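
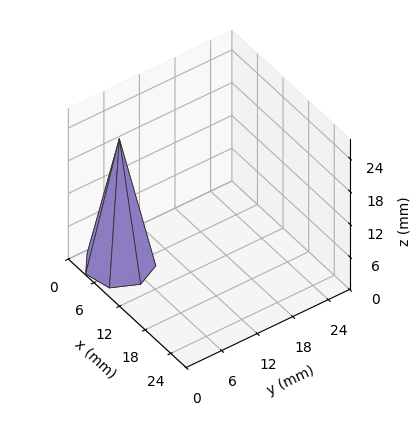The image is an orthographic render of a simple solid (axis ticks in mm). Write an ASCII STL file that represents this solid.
Reading the render: the shape is a regular 7-sided pyramid, base circumscribed radius ≈ 5 mm, apex at z ≈ 23 mm (dimensions read to the nearest mm from the axis ticks). For the STL, each face is triangulated and given an outward normal.

solid part
  facet normal 0.0000 0.0000 -1.0000
    outer loop
      vertex 3.887 9.875 0.000
      vertex 8.117 8.909 0.000
      vertex 10.000 5.000 0.000
    endloop
  endfacet
  facet normal 0.0000 0.0000 -1.0000
    outer loop
      vertex 0.495 7.169 0.000
      vertex 3.887 9.875 0.000
      vertex 10.000 5.000 0.000
    endloop
  endfacet
  facet normal 0.0000 0.0000 -1.0000
    outer loop
      vertex 0.495 2.831 0.000
      vertex 0.495 7.169 0.000
      vertex 10.000 5.000 0.000
    endloop
  endfacet
  facet normal 0.0000 0.0000 -1.0000
    outer loop
      vertex 3.887 0.125 0.000
      vertex 0.495 2.831 0.000
      vertex 10.000 5.000 0.000
    endloop
  endfacet
  facet normal 0.0000 0.0000 -1.0000
    outer loop
      vertex 8.117 1.091 0.000
      vertex 3.887 0.125 0.000
      vertex 10.000 5.000 0.000
    endloop
  endfacet
  facet normal 0.8841 0.4259 0.1922
    outer loop
      vertex 10.000 5.000 0.000
      vertex 8.117 8.909 0.000
      vertex 5.000 5.000 23.000
    endloop
  endfacet
  facet normal 0.2185 0.9567 0.1922
    outer loop
      vertex 8.117 8.909 0.000
      vertex 3.887 9.875 0.000
      vertex 5.000 5.000 23.000
    endloop
  endfacet
  facet normal -0.6120 0.7671 0.1922
    outer loop
      vertex 3.887 9.875 0.000
      vertex 0.495 7.169 0.000
      vertex 5.000 5.000 23.000
    endloop
  endfacet
  facet normal -0.9814 0.0000 0.1922
    outer loop
      vertex 0.495 7.169 0.000
      vertex 0.495 2.831 0.000
      vertex 5.000 5.000 23.000
    endloop
  endfacet
  facet normal -0.6120 -0.7671 0.1922
    outer loop
      vertex 0.495 2.831 0.000
      vertex 3.887 0.125 0.000
      vertex 5.000 5.000 23.000
    endloop
  endfacet
  facet normal 0.2185 -0.9567 0.1922
    outer loop
      vertex 3.887 0.125 0.000
      vertex 8.117 1.091 0.000
      vertex 5.000 5.000 23.000
    endloop
  endfacet
  facet normal 0.8841 -0.4259 0.1922
    outer loop
      vertex 8.117 1.091 0.000
      vertex 10.000 5.000 0.000
      vertex 5.000 5.000 23.000
    endloop
  endfacet
endsolid part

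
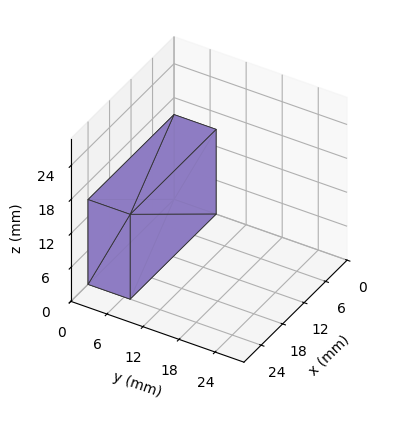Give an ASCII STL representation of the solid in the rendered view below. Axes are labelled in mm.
Reading the render: the shape is a rectangular box, roughly 24 × 7 mm footprint and 15 mm tall (dimensions read to the nearest mm from the axis ticks). For the STL, each face is triangulated and given an outward normal.

solid part
  facet normal 0.0000 0.0000 -1.0000
    outer loop
      vertex 24.000 7.000 0.000
      vertex 24.000 0.000 0.000
      vertex 0.000 0.000 0.000
    endloop
  endfacet
  facet normal 0.0000 0.0000 -1.0000
    outer loop
      vertex 0.000 7.000 0.000
      vertex 24.000 7.000 0.000
      vertex 0.000 0.000 0.000
    endloop
  endfacet
  facet normal 0.0000 0.0000 1.0000
    outer loop
      vertex 0.000 0.000 15.000
      vertex 24.000 0.000 15.000
      vertex 24.000 7.000 15.000
    endloop
  endfacet
  facet normal 0.0000 0.0000 1.0000
    outer loop
      vertex 0.000 0.000 15.000
      vertex 24.000 7.000 15.000
      vertex 0.000 7.000 15.000
    endloop
  endfacet
  facet normal 0.0000 -1.0000 0.0000
    outer loop
      vertex 0.000 0.000 0.000
      vertex 24.000 0.000 0.000
      vertex 24.000 0.000 15.000
    endloop
  endfacet
  facet normal 0.0000 -1.0000 0.0000
    outer loop
      vertex 0.000 0.000 0.000
      vertex 24.000 0.000 15.000
      vertex 0.000 0.000 15.000
    endloop
  endfacet
  facet normal 0.0000 1.0000 0.0000
    outer loop
      vertex 24.000 7.000 15.000
      vertex 24.000 7.000 0.000
      vertex 0.000 7.000 0.000
    endloop
  endfacet
  facet normal 0.0000 1.0000 0.0000
    outer loop
      vertex 0.000 7.000 15.000
      vertex 24.000 7.000 15.000
      vertex 0.000 7.000 0.000
    endloop
  endfacet
  facet normal -1.0000 0.0000 0.0000
    outer loop
      vertex 0.000 7.000 15.000
      vertex 0.000 7.000 0.000
      vertex 0.000 0.000 0.000
    endloop
  endfacet
  facet normal -1.0000 0.0000 0.0000
    outer loop
      vertex 0.000 0.000 15.000
      vertex 0.000 7.000 15.000
      vertex 0.000 0.000 0.000
    endloop
  endfacet
  facet normal 1.0000 0.0000 0.0000
    outer loop
      vertex 24.000 0.000 0.000
      vertex 24.000 7.000 0.000
      vertex 24.000 7.000 15.000
    endloop
  endfacet
  facet normal 1.0000 0.0000 0.0000
    outer loop
      vertex 24.000 0.000 0.000
      vertex 24.000 7.000 15.000
      vertex 24.000 0.000 15.000
    endloop
  endfacet
endsolid part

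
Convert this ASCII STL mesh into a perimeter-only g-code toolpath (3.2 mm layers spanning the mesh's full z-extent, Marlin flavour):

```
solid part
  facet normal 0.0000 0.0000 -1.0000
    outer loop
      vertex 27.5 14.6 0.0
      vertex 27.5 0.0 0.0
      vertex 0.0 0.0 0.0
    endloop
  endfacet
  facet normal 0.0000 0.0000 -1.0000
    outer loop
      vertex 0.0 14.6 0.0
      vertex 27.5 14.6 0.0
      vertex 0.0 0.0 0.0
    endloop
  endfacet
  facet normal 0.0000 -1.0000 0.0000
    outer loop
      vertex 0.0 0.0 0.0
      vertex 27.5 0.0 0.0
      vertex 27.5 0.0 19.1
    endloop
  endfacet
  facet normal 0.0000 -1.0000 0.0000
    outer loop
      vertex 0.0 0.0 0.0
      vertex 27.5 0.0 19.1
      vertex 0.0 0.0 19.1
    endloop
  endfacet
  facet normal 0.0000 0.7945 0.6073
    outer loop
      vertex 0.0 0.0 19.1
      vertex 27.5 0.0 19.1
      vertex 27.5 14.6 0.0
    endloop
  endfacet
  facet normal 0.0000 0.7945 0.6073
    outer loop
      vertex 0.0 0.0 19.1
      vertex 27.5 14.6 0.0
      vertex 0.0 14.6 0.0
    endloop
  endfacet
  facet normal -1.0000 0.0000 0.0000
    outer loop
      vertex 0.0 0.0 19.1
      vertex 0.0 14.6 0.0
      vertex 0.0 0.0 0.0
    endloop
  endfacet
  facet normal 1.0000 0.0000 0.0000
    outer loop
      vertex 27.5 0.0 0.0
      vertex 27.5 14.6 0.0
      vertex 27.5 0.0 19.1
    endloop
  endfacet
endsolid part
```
; perimeter-only toolpath
G21 ; units = mm
G90 ; absolute positioning
G28 ; home
; layer 1
G0 Z3.2
G0 X0.0 Y0.0
G1 X27.5 Y0.0
G1 X27.5 Y12.2
G1 X0.0 Y12.2
G1 X0.0 Y0.0
; layer 2
G0 Z6.4
G0 X0.0 Y0.0
G1 X27.5 Y0.0
G1 X27.5 Y9.7
G1 X0.0 Y9.7
G1 X0.0 Y0.0
; layer 3
G0 Z9.6
G0 X0.0 Y0.0
G1 X27.5 Y0.0
G1 X27.5 Y7.3
G1 X0.0 Y7.3
G1 X0.0 Y0.0
; layer 4
G0 Z12.7
G0 X0.0 Y0.0
G1 X27.5 Y0.0
G1 X27.5 Y4.9
G1 X0.0 Y4.9
G1 X0.0 Y0.0
; layer 5
G0 Z15.9
G0 X0.0 Y0.0
G1 X27.5 Y0.0
G1 X27.5 Y2.4
G1 X0.0 Y2.4
G1 X0.0 Y0.0
M2 ; end

The solid is a wedge (ramp): 27.5 × 14.6 mm base, rising to 19.1 mm along the y=0 edge and sloping linearly to z=0 at y=14.6. Slicing at Δz = 3.2 mm — 6 equal slices spanning the solid's height, so layer i sits at z = i·h/6 — gives 5 non-empty perimeters. Each is a 4-segment closed polygon; G0 lifts to the layer z and rapids to the start vertex, then G1 traces the edges. The cross-section shrinks linearly with z (the slice at the apex is degenerate and omitted).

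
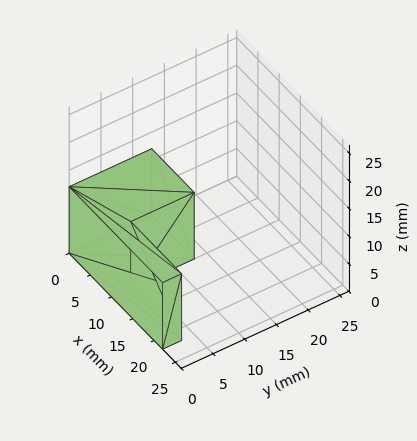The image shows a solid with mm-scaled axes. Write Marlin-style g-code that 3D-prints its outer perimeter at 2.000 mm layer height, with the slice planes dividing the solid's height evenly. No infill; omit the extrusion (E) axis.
Reading the render: the shape is an L-shaped prism: outer 22 × 13 mm, arm thicknesses ≈ 3 mm (horizontal) and 10 mm (vertical), extruded 12 mm in z (dimensions read to the nearest mm from the axis ticks). For the g-code, the solid's height is divided into equal slices at the stated Δz and each level perimeter traced with G1 moves after a G0 lift.

; perimeter-only toolpath
G21 ; units = mm
G90 ; absolute positioning
G28 ; home
; layer 1
G0 Z2.000
G0 X0.000 Y0.000
G1 X22.000 Y0.000
G1 X22.000 Y3.000
G1 X10.000 Y3.000
G1 X10.000 Y13.000
G1 X0.000 Y13.000
G1 X0.000 Y0.000
; layer 2
G0 Z4.000
G0 X0.000 Y0.000
G1 X22.000 Y0.000
G1 X22.000 Y3.000
G1 X10.000 Y3.000
G1 X10.000 Y13.000
G1 X0.000 Y13.000
G1 X0.000 Y0.000
; layer 3
G0 Z6.000
G0 X0.000 Y0.000
G1 X22.000 Y0.000
G1 X22.000 Y3.000
G1 X10.000 Y3.000
G1 X10.000 Y13.000
G1 X0.000 Y13.000
G1 X0.000 Y0.000
; layer 4
G0 Z8.000
G0 X0.000 Y0.000
G1 X22.000 Y0.000
G1 X22.000 Y3.000
G1 X10.000 Y3.000
G1 X10.000 Y13.000
G1 X0.000 Y13.000
G1 X0.000 Y0.000
; layer 5
G0 Z10.000
G0 X0.000 Y0.000
G1 X22.000 Y0.000
G1 X22.000 Y3.000
G1 X10.000 Y3.000
G1 X10.000 Y13.000
G1 X0.000 Y13.000
G1 X0.000 Y0.000
; layer 6
G0 Z12.000
G0 X0.000 Y0.000
G1 X22.000 Y0.000
G1 X22.000 Y3.000
G1 X10.000 Y3.000
G1 X10.000 Y13.000
G1 X0.000 Y13.000
G1 X0.000 Y0.000
M2 ; end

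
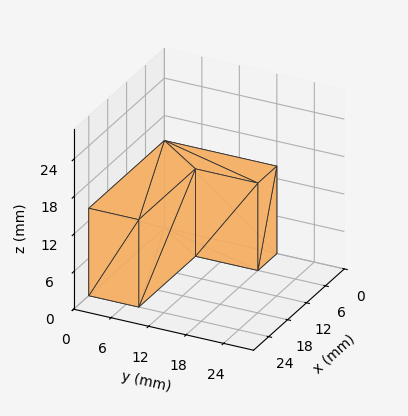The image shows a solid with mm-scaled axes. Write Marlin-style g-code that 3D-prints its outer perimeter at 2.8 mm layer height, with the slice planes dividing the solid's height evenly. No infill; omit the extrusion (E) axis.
Reading the render: the shape is an L-shaped prism: outer 24 × 18 mm, arm thicknesses ≈ 8 mm (horizontal) and 6 mm (vertical), extruded 14 mm in z (dimensions read to the nearest mm from the axis ticks). For the g-code, the solid's height is divided into equal slices at the stated Δz and each level perimeter traced with G1 moves after a G0 lift.

; perimeter-only toolpath
G21 ; units = mm
G90 ; absolute positioning
G28 ; home
; layer 1
G0 Z2.8
G0 X0.0 Y0.0
G1 X24.0 Y0.0
G1 X24.0 Y8.0
G1 X6.0 Y8.0
G1 X6.0 Y18.0
G1 X0.0 Y18.0
G1 X0.0 Y0.0
; layer 2
G0 Z5.6
G0 X0.0 Y0.0
G1 X24.0 Y0.0
G1 X24.0 Y8.0
G1 X6.0 Y8.0
G1 X6.0 Y18.0
G1 X0.0 Y18.0
G1 X0.0 Y0.0
; layer 3
G0 Z8.4
G0 X0.0 Y0.0
G1 X24.0 Y0.0
G1 X24.0 Y8.0
G1 X6.0 Y8.0
G1 X6.0 Y18.0
G1 X0.0 Y18.0
G1 X0.0 Y0.0
; layer 4
G0 Z11.2
G0 X0.0 Y0.0
G1 X24.0 Y0.0
G1 X24.0 Y8.0
G1 X6.0 Y8.0
G1 X6.0 Y18.0
G1 X0.0 Y18.0
G1 X0.0 Y0.0
; layer 5
G0 Z14.0
G0 X0.0 Y0.0
G1 X24.0 Y0.0
G1 X24.0 Y8.0
G1 X6.0 Y8.0
G1 X6.0 Y18.0
G1 X0.0 Y18.0
G1 X0.0 Y0.0
M2 ; end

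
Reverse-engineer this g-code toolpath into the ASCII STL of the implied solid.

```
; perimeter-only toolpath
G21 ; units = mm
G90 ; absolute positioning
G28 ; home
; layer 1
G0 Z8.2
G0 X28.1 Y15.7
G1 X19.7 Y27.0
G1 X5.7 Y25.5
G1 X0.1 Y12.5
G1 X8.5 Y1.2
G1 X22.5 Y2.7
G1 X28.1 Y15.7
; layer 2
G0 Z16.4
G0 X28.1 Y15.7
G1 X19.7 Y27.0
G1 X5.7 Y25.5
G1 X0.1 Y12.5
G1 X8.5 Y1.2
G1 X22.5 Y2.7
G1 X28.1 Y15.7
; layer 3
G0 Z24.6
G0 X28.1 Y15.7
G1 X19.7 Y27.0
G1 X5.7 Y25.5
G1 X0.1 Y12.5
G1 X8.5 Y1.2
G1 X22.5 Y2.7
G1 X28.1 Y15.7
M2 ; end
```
solid part
  facet normal 0.0000 0.0000 -1.0000
    outer loop
      vertex 5.7 25.5 0.0
      vertex 19.7 27.0 0.0
      vertex 28.1 15.7 0.0
    endloop
  endfacet
  facet normal 0.0000 0.0000 -1.0000
    outer loop
      vertex 0.1 12.5 0.0
      vertex 5.7 25.5 0.0
      vertex 28.1 15.7 0.0
    endloop
  endfacet
  facet normal 0.0000 0.0000 -1.0000
    outer loop
      vertex 8.5 1.2 0.0
      vertex 0.1 12.5 0.0
      vertex 28.1 15.7 0.0
    endloop
  endfacet
  facet normal 0.0000 0.0000 -1.0000
    outer loop
      vertex 22.5 2.7 0.0
      vertex 8.5 1.2 0.0
      vertex 28.1 15.7 0.0
    endloop
  endfacet
  facet normal 0.0000 0.0000 1.0000
    outer loop
      vertex 28.1 15.7 24.6
      vertex 19.7 27.0 24.6
      vertex 5.7 25.5 24.6
    endloop
  endfacet
  facet normal 0.0000 0.0000 1.0000
    outer loop
      vertex 28.1 15.7 24.6
      vertex 5.7 25.5 24.6
      vertex 0.1 12.5 24.6
    endloop
  endfacet
  facet normal 0.0000 0.0000 1.0000
    outer loop
      vertex 28.1 15.7 24.6
      vertex 0.1 12.5 24.6
      vertex 8.5 1.2 24.6
    endloop
  endfacet
  facet normal 0.0000 0.0000 1.0000
    outer loop
      vertex 28.1 15.7 24.6
      vertex 8.5 1.2 24.6
      vertex 22.5 2.7 24.6
    endloop
  endfacet
  facet normal 0.8025 0.5966 0.0000
    outer loop
      vertex 28.1 15.7 0.0
      vertex 19.7 27.0 0.0
      vertex 19.7 27.0 24.6
    endloop
  endfacet
  facet normal 0.8025 0.5966 0.0000
    outer loop
      vertex 28.1 15.7 0.0
      vertex 19.7 27.0 24.6
      vertex 28.1 15.7 24.6
    endloop
  endfacet
  facet normal -0.1065 0.9943 0.0000
    outer loop
      vertex 19.7 27.0 0.0
      vertex 5.7 25.5 0.0
      vertex 5.7 25.5 24.6
    endloop
  endfacet
  facet normal -0.1065 0.9943 0.0000
    outer loop
      vertex 19.7 27.0 0.0
      vertex 5.7 25.5 24.6
      vertex 19.7 27.0 24.6
    endloop
  endfacet
  facet normal -0.9184 0.3956 0.0000
    outer loop
      vertex 5.7 25.5 0.0
      vertex 0.1 12.5 0.0
      vertex 0.1 12.5 24.6
    endloop
  endfacet
  facet normal -0.9184 0.3956 0.0000
    outer loop
      vertex 5.7 25.5 0.0
      vertex 0.1 12.5 24.6
      vertex 5.7 25.5 24.6
    endloop
  endfacet
  facet normal -0.8025 -0.5966 0.0000
    outer loop
      vertex 0.1 12.5 0.0
      vertex 8.5 1.2 0.0
      vertex 8.5 1.2 24.6
    endloop
  endfacet
  facet normal -0.8025 -0.5966 0.0000
    outer loop
      vertex 0.1 12.5 0.0
      vertex 8.5 1.2 24.6
      vertex 0.1 12.5 24.6
    endloop
  endfacet
  facet normal 0.1065 -0.9943 0.0000
    outer loop
      vertex 8.5 1.2 0.0
      vertex 22.5 2.7 0.0
      vertex 22.5 2.7 24.6
    endloop
  endfacet
  facet normal 0.1065 -0.9943 0.0000
    outer loop
      vertex 8.5 1.2 0.0
      vertex 22.5 2.7 24.6
      vertex 8.5 1.2 24.6
    endloop
  endfacet
  facet normal 0.9184 -0.3956 0.0000
    outer loop
      vertex 22.5 2.7 0.0
      vertex 28.1 15.7 0.0
      vertex 28.1 15.7 24.6
    endloop
  endfacet
  facet normal 0.9184 -0.3956 0.0000
    outer loop
      vertex 22.5 2.7 0.0
      vertex 28.1 15.7 24.6
      vertex 22.5 2.7 24.6
    endloop
  endfacet
endsolid part

The G0 Z moves step by Δz≈8.2 mm. Every layer's G1 loop is the same polygon, so the solid is a straight extrusion of it from z=0 to z≈24.6. Closing with flat bottom and top caps and triangulating gives 20 facets — a regular 6-sided prism (a cylinder approximated with 6 flat sides), circumscribed radius ≈ 14.1 mm, height ≈ 24.6 mm.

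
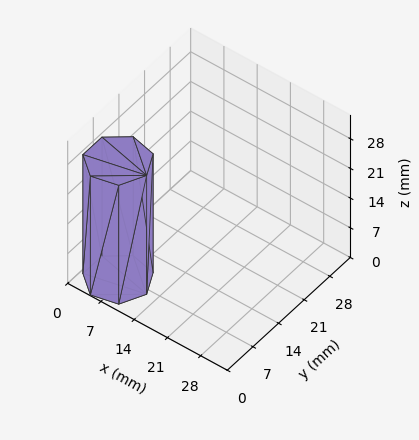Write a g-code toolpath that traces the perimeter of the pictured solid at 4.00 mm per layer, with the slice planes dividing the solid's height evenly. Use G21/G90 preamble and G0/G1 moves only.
Reading the render: the shape is a regular 7-sided prism (a cylinder approximated with 7 flat sides), circumscribed radius ≈ 6 mm, height ≈ 28 mm (dimensions read to the nearest mm from the axis ticks). For the g-code, the solid's height is divided into equal slices at the stated Δz and each level perimeter traced with G1 moves after a G0 lift.

; perimeter-only toolpath
G21 ; units = mm
G90 ; absolute positioning
G28 ; home
; layer 1
G0 Z4.00
G0 X12.00 Y6.00
G1 X9.74 Y10.69
G1 X4.66 Y11.85
G1 X0.59 Y8.60
G1 X0.59 Y3.40
G1 X4.66 Y0.15
G1 X9.74 Y1.31
G1 X12.00 Y6.00
; layer 2
G0 Z8.00
G0 X12.00 Y6.00
G1 X9.74 Y10.69
G1 X4.66 Y11.85
G1 X0.59 Y8.60
G1 X0.59 Y3.40
G1 X4.66 Y0.15
G1 X9.74 Y1.31
G1 X12.00 Y6.00
; layer 3
G0 Z12.00
G0 X12.00 Y6.00
G1 X9.74 Y10.69
G1 X4.66 Y11.85
G1 X0.59 Y8.60
G1 X0.59 Y3.40
G1 X4.66 Y0.15
G1 X9.74 Y1.31
G1 X12.00 Y6.00
; layer 4
G0 Z16.00
G0 X12.00 Y6.00
G1 X9.74 Y10.69
G1 X4.66 Y11.85
G1 X0.59 Y8.60
G1 X0.59 Y3.40
G1 X4.66 Y0.15
G1 X9.74 Y1.31
G1 X12.00 Y6.00
; layer 5
G0 Z20.00
G0 X12.00 Y6.00
G1 X9.74 Y10.69
G1 X4.66 Y11.85
G1 X0.59 Y8.60
G1 X0.59 Y3.40
G1 X4.66 Y0.15
G1 X9.74 Y1.31
G1 X12.00 Y6.00
; layer 6
G0 Z24.00
G0 X12.00 Y6.00
G1 X9.74 Y10.69
G1 X4.66 Y11.85
G1 X0.59 Y8.60
G1 X0.59 Y3.40
G1 X4.66 Y0.15
G1 X9.74 Y1.31
G1 X12.00 Y6.00
; layer 7
G0 Z28.00
G0 X12.00 Y6.00
G1 X9.74 Y10.69
G1 X4.66 Y11.85
G1 X0.59 Y8.60
G1 X0.59 Y3.40
G1 X4.66 Y0.15
G1 X9.74 Y1.31
G1 X12.00 Y6.00
M2 ; end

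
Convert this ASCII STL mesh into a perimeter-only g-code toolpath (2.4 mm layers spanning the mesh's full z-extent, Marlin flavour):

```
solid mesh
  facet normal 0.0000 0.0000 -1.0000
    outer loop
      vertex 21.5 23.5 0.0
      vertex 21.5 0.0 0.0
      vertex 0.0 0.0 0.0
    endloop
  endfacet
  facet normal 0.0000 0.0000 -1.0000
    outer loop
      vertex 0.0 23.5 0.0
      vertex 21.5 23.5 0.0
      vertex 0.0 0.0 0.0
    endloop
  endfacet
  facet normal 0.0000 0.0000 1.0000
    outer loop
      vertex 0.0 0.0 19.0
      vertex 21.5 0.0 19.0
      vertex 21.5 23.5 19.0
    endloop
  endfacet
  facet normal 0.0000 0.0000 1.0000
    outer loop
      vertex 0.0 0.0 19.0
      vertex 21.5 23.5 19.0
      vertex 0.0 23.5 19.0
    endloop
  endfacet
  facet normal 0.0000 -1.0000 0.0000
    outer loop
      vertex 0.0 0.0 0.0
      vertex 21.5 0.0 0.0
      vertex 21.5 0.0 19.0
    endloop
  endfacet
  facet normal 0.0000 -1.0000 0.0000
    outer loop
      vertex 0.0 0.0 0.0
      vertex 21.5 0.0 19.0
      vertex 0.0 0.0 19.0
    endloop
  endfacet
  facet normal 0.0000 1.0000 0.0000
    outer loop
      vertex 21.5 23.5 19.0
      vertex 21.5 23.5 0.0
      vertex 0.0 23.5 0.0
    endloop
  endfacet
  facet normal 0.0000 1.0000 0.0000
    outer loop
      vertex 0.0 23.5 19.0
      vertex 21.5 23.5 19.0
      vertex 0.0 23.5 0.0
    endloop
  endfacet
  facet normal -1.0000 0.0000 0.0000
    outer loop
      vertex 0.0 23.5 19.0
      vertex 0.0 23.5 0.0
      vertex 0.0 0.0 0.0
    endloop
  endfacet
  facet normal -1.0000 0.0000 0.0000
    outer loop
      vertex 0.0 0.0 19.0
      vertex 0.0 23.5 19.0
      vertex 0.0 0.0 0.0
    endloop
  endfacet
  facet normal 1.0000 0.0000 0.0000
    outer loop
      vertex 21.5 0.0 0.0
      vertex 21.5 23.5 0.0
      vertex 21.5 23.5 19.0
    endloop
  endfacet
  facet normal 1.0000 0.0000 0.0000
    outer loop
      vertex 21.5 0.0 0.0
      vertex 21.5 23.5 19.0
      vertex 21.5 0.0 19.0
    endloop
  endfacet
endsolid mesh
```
; perimeter-only toolpath
G21 ; units = mm
G90 ; absolute positioning
G28 ; home
; layer 1
G0 Z2.4
G0 X0.0 Y0.0
G1 X21.5 Y0.0
G1 X21.5 Y23.5
G1 X0.0 Y23.5
G1 X0.0 Y0.0
; layer 2
G0 Z4.8
G0 X0.0 Y0.0
G1 X21.5 Y0.0
G1 X21.5 Y23.5
G1 X0.0 Y23.5
G1 X0.0 Y0.0
; layer 3
G0 Z7.1
G0 X0.0 Y0.0
G1 X21.5 Y0.0
G1 X21.5 Y23.5
G1 X0.0 Y23.5
G1 X0.0 Y0.0
; layer 4
G0 Z9.5
G0 X0.0 Y0.0
G1 X21.5 Y0.0
G1 X21.5 Y23.5
G1 X0.0 Y23.5
G1 X0.0 Y0.0
; layer 5
G0 Z11.9
G0 X0.0 Y0.0
G1 X21.5 Y0.0
G1 X21.5 Y23.5
G1 X0.0 Y23.5
G1 X0.0 Y0.0
; layer 6
G0 Z14.2
G0 X0.0 Y0.0
G1 X21.5 Y0.0
G1 X21.5 Y23.5
G1 X0.0 Y23.5
G1 X0.0 Y0.0
; layer 7
G0 Z16.6
G0 X0.0 Y0.0
G1 X21.5 Y0.0
G1 X21.5 Y23.5
G1 X0.0 Y23.5
G1 X0.0 Y0.0
; layer 8
G0 Z19.0
G0 X0.0 Y0.0
G1 X21.5 Y0.0
G1 X21.5 Y23.5
G1 X0.0 Y23.5
G1 X0.0 Y0.0
M2 ; end

The solid is a rectangular box, roughly 21.5 × 23.5 mm footprint and 19 mm tall. Slicing at Δz = 2.4 mm — 8 equal slices spanning the solid's height, so layer i sits at z = i·h/8 — gives 8 non-empty perimeters. Each is a 4-segment closed polygon; G0 lifts to the layer z and rapids to the start vertex, then G1 traces the edges.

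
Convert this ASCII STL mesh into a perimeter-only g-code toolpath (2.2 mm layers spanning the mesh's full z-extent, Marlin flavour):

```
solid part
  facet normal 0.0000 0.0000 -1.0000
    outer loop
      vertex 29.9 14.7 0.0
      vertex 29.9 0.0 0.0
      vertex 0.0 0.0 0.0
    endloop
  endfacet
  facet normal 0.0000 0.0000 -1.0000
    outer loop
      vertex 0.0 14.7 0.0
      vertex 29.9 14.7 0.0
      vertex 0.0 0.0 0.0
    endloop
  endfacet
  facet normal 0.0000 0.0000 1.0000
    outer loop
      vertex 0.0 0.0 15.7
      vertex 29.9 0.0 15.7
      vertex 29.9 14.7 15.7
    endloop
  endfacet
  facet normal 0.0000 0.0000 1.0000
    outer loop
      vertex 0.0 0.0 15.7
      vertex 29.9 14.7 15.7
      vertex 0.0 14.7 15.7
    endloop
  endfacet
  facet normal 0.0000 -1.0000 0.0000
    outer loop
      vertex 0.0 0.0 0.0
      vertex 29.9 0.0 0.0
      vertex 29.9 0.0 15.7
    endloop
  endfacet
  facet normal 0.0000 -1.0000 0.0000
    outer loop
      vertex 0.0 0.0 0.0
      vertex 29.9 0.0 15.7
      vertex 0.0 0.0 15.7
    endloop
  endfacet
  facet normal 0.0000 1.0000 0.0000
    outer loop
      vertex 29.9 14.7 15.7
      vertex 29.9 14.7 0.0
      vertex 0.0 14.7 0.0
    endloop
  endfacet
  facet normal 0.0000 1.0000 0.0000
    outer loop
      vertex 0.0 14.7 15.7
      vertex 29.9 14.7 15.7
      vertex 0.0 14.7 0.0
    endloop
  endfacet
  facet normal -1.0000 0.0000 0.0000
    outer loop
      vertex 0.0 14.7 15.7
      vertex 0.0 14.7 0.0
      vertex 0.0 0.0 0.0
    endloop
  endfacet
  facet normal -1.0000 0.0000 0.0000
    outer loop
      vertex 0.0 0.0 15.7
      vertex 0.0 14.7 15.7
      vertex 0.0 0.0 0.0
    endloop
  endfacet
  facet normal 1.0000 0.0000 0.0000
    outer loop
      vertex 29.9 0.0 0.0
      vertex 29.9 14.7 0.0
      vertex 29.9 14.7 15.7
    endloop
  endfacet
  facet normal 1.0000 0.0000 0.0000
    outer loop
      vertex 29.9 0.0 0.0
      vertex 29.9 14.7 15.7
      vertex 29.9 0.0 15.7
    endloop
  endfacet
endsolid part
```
; perimeter-only toolpath
G21 ; units = mm
G90 ; absolute positioning
G28 ; home
; layer 1
G0 Z2.2
G0 X0.0 Y0.0
G1 X29.9 Y0.0
G1 X29.9 Y14.7
G1 X0.0 Y14.7
G1 X0.0 Y0.0
; layer 2
G0 Z4.5
G0 X0.0 Y0.0
G1 X29.9 Y0.0
G1 X29.9 Y14.7
G1 X0.0 Y14.7
G1 X0.0 Y0.0
; layer 3
G0 Z6.7
G0 X0.0 Y0.0
G1 X29.9 Y0.0
G1 X29.9 Y14.7
G1 X0.0 Y14.7
G1 X0.0 Y0.0
; layer 4
G0 Z9.0
G0 X0.0 Y0.0
G1 X29.9 Y0.0
G1 X29.9 Y14.7
G1 X0.0 Y14.7
G1 X0.0 Y0.0
; layer 5
G0 Z11.2
G0 X0.0 Y0.0
G1 X29.9 Y0.0
G1 X29.9 Y14.7
G1 X0.0 Y14.7
G1 X0.0 Y0.0
; layer 6
G0 Z13.5
G0 X0.0 Y0.0
G1 X29.9 Y0.0
G1 X29.9 Y14.7
G1 X0.0 Y14.7
G1 X0.0 Y0.0
; layer 7
G0 Z15.7
G0 X0.0 Y0.0
G1 X29.9 Y0.0
G1 X29.9 Y14.7
G1 X0.0 Y14.7
G1 X0.0 Y0.0
M2 ; end

The solid is a rectangular box, roughly 29.9 × 14.7 mm footprint and 15.7 mm tall. Slicing at Δz = 2.2 mm — 7 equal slices spanning the solid's height, so layer i sits at z = i·h/7 — gives 7 non-empty perimeters. Each is a 4-segment closed polygon; G0 lifts to the layer z and rapids to the start vertex, then G1 traces the edges.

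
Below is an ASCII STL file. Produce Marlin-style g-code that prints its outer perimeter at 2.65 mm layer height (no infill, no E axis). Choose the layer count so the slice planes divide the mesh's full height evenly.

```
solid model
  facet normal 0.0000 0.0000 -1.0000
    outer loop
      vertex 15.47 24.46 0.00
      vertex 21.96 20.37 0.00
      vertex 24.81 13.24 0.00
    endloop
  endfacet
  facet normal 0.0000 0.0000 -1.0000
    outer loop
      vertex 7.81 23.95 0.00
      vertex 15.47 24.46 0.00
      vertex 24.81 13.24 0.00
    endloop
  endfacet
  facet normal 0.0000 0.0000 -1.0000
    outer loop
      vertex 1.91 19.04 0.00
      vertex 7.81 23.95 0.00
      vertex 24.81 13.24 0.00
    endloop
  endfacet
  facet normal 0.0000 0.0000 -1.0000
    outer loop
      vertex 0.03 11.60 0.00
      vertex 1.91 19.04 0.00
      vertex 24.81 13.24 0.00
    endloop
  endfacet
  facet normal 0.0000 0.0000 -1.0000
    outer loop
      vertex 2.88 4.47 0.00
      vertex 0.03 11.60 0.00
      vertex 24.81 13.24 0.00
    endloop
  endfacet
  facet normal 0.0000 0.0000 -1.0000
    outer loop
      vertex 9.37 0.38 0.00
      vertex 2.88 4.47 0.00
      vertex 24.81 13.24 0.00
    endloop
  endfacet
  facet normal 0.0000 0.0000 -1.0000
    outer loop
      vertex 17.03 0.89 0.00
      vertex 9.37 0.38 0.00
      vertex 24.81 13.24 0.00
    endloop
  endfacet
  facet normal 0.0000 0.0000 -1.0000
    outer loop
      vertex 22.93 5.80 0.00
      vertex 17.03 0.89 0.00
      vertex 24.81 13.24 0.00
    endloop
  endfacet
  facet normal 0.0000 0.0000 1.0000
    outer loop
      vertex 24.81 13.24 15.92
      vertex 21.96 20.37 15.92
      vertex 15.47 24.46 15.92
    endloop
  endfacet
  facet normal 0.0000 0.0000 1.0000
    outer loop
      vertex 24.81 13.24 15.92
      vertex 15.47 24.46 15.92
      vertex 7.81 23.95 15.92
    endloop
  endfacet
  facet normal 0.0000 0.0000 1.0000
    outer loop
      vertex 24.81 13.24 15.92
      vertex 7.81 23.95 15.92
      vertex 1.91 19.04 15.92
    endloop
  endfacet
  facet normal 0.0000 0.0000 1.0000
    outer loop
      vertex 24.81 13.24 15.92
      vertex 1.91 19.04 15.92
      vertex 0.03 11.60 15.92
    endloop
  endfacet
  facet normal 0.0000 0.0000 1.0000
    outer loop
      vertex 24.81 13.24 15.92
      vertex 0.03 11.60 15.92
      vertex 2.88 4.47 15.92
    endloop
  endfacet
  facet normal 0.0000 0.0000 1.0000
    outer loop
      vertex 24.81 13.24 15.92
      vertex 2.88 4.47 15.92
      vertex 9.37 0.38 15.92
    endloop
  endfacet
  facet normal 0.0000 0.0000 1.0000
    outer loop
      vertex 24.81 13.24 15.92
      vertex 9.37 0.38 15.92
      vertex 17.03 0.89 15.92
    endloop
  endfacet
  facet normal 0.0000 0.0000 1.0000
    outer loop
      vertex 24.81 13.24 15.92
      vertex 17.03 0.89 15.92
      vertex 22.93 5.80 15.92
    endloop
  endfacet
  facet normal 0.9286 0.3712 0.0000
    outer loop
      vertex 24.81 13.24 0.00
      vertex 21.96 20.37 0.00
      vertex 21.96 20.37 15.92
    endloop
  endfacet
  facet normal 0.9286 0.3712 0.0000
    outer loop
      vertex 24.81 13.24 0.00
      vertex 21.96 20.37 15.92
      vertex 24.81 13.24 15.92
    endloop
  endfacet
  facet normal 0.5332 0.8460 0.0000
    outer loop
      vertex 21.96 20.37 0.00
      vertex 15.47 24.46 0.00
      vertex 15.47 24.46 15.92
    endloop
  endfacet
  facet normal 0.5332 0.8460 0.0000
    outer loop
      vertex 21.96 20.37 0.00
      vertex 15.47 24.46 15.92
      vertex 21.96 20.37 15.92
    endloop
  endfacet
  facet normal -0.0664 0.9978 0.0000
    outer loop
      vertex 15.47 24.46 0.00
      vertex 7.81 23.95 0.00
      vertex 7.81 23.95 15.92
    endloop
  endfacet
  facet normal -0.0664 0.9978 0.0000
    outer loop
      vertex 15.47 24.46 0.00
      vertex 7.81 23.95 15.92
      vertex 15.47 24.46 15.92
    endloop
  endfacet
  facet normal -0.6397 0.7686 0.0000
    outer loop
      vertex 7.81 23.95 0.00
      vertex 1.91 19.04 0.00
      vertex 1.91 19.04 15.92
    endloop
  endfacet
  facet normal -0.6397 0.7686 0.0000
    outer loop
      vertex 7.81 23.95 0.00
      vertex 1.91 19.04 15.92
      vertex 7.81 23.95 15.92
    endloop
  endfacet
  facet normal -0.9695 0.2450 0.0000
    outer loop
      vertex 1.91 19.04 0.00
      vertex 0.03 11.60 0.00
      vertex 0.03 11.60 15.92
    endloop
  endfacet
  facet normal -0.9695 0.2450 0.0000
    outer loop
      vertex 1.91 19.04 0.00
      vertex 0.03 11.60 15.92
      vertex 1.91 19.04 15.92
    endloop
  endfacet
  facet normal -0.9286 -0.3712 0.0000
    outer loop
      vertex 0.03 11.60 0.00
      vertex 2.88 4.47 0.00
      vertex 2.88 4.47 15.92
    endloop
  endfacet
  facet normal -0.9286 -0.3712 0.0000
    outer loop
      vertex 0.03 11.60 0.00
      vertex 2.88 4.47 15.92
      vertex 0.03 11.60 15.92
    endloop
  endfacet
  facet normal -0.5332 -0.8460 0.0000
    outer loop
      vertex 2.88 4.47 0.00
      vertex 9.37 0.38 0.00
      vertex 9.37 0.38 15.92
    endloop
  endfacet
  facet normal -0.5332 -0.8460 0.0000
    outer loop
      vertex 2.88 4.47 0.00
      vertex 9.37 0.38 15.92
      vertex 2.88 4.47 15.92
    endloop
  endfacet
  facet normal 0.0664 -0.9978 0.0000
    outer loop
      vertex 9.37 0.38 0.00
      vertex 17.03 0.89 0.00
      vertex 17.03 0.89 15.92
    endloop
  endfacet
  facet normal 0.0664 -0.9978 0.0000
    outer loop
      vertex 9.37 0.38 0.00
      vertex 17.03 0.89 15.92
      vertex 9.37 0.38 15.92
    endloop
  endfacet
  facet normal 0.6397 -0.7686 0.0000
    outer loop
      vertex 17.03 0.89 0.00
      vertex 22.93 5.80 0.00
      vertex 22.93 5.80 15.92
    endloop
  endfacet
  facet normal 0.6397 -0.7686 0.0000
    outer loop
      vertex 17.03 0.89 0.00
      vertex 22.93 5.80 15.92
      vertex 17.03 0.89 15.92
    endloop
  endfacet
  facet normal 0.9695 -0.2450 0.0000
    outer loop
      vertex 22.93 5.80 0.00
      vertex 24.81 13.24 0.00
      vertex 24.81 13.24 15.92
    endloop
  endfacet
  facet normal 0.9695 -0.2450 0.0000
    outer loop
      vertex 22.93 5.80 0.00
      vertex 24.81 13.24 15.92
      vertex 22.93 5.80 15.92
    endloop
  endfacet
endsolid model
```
; perimeter-only toolpath
G21 ; units = mm
G90 ; absolute positioning
G28 ; home
; layer 1
G0 Z2.65
G0 X24.81 Y13.24
G1 X21.96 Y20.37
G1 X15.47 Y24.46
G1 X7.81 Y23.95
G1 X1.91 Y19.04
G1 X0.03 Y11.60
G1 X2.88 Y4.47
G1 X9.37 Y0.38
G1 X17.03 Y0.89
G1 X22.93 Y5.80
G1 X24.81 Y13.24
; layer 2
G0 Z5.31
G0 X24.81 Y13.24
G1 X21.96 Y20.37
G1 X15.47 Y24.46
G1 X7.81 Y23.95
G1 X1.91 Y19.04
G1 X0.03 Y11.60
G1 X2.88 Y4.47
G1 X9.37 Y0.38
G1 X17.03 Y0.89
G1 X22.93 Y5.80
G1 X24.81 Y13.24
; layer 3
G0 Z7.96
G0 X24.81 Y13.24
G1 X21.96 Y20.37
G1 X15.47 Y24.46
G1 X7.81 Y23.95
G1 X1.91 Y19.04
G1 X0.03 Y11.60
G1 X2.88 Y4.47
G1 X9.37 Y0.38
G1 X17.03 Y0.89
G1 X22.93 Y5.80
G1 X24.81 Y13.24
; layer 4
G0 Z10.61
G0 X24.81 Y13.24
G1 X21.96 Y20.37
G1 X15.47 Y24.46
G1 X7.81 Y23.95
G1 X1.91 Y19.04
G1 X0.03 Y11.60
G1 X2.88 Y4.47
G1 X9.37 Y0.38
G1 X17.03 Y0.89
G1 X22.93 Y5.80
G1 X24.81 Y13.24
; layer 5
G0 Z13.27
G0 X24.81 Y13.24
G1 X21.96 Y20.37
G1 X15.47 Y24.46
G1 X7.81 Y23.95
G1 X1.91 Y19.04
G1 X0.03 Y11.60
G1 X2.88 Y4.47
G1 X9.37 Y0.38
G1 X17.03 Y0.89
G1 X22.93 Y5.80
G1 X24.81 Y13.24
; layer 6
G0 Z15.92
G0 X24.81 Y13.24
G1 X21.96 Y20.37
G1 X15.47 Y24.46
G1 X7.81 Y23.95
G1 X1.91 Y19.04
G1 X0.03 Y11.60
G1 X2.88 Y4.47
G1 X9.37 Y0.38
G1 X17.03 Y0.89
G1 X22.93 Y5.80
G1 X24.81 Y13.24
M2 ; end

The solid is a regular 10-sided prism (a cylinder approximated with 10 flat sides), circumscribed radius ≈ 12.4 mm, height ≈ 15.9 mm. Slicing at Δz = 2.65 mm — 6 equal slices spanning the solid's height, so layer i sits at z = i·h/6 — gives 6 non-empty perimeters. Each is a 10-segment closed polygon; G0 lifts to the layer z and rapids to the start vertex, then G1 traces the edges.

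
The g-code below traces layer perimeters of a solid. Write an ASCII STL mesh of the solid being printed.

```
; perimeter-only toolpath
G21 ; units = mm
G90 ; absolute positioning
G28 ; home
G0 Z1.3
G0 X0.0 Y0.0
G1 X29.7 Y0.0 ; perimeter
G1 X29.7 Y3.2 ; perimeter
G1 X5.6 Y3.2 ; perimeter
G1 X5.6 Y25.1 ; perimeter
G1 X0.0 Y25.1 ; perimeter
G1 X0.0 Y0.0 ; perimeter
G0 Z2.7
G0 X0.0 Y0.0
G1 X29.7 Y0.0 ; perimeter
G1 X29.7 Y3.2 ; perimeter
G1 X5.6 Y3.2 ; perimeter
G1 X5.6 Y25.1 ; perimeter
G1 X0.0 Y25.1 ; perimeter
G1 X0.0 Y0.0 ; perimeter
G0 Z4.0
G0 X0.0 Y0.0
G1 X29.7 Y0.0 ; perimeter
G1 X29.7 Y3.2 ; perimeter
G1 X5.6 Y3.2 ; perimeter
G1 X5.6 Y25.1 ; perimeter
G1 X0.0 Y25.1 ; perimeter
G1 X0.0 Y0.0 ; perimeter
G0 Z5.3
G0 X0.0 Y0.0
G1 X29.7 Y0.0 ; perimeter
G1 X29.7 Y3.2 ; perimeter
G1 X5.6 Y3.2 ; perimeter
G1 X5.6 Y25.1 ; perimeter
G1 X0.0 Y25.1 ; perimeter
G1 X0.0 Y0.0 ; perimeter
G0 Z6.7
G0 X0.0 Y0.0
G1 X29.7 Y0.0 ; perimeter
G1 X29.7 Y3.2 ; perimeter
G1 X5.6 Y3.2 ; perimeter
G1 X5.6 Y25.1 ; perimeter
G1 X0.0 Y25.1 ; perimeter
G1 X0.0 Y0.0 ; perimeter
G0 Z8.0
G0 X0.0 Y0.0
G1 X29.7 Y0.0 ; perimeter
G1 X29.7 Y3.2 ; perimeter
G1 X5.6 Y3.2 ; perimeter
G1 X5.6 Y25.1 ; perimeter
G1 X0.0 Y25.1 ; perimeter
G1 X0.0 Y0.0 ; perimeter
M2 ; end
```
solid part
  facet normal 0.0000 0.0000 -1.0000
    outer loop
      vertex 29.7 3.2 0.0
      vertex 29.7 0.0 0.0
      vertex 0.0 0.0 0.0
    endloop
  endfacet
  facet normal 0.0000 0.0000 -1.0000
    outer loop
      vertex 5.6 3.2 0.0
      vertex 29.7 3.2 0.0
      vertex 0.0 0.0 0.0
    endloop
  endfacet
  facet normal 0.0000 0.0000 -1.0000
    outer loop
      vertex 5.6 25.1 0.0
      vertex 5.6 3.2 0.0
      vertex 0.0 0.0 0.0
    endloop
  endfacet
  facet normal 0.0000 0.0000 -1.0000
    outer loop
      vertex 0.0 25.1 0.0
      vertex 5.6 25.1 0.0
      vertex 0.0 0.0 0.0
    endloop
  endfacet
  facet normal 0.0000 0.0000 1.0000
    outer loop
      vertex 0.0 0.0 8.0
      vertex 29.7 0.0 8.0
      vertex 29.7 3.2 8.0
    endloop
  endfacet
  facet normal 0.0000 0.0000 1.0000
    outer loop
      vertex 0.0 0.0 8.0
      vertex 29.7 3.2 8.0
      vertex 5.6 3.2 8.0
    endloop
  endfacet
  facet normal 0.0000 0.0000 1.0000
    outer loop
      vertex 0.0 0.0 8.0
      vertex 5.6 3.2 8.0
      vertex 5.6 25.1 8.0
    endloop
  endfacet
  facet normal 0.0000 0.0000 1.0000
    outer loop
      vertex 0.0 0.0 8.0
      vertex 5.6 25.1 8.0
      vertex 0.0 25.1 8.0
    endloop
  endfacet
  facet normal 0.0000 -1.0000 0.0000
    outer loop
      vertex 0.0 0.0 0.0
      vertex 29.7 0.0 0.0
      vertex 29.7 0.0 8.0
    endloop
  endfacet
  facet normal 0.0000 -1.0000 0.0000
    outer loop
      vertex 0.0 0.0 0.0
      vertex 29.7 0.0 8.0
      vertex 0.0 0.0 8.0
    endloop
  endfacet
  facet normal 1.0000 0.0000 0.0000
    outer loop
      vertex 29.7 0.0 0.0
      vertex 29.7 3.2 0.0
      vertex 29.7 3.2 8.0
    endloop
  endfacet
  facet normal 1.0000 0.0000 0.0000
    outer loop
      vertex 29.7 0.0 0.0
      vertex 29.7 3.2 8.0
      vertex 29.7 0.0 8.0
    endloop
  endfacet
  facet normal 0.0000 1.0000 0.0000
    outer loop
      vertex 29.7 3.2 0.0
      vertex 5.6 3.2 0.0
      vertex 5.6 3.2 8.0
    endloop
  endfacet
  facet normal 0.0000 1.0000 0.0000
    outer loop
      vertex 29.7 3.2 0.0
      vertex 5.6 3.2 8.0
      vertex 29.7 3.2 8.0
    endloop
  endfacet
  facet normal 1.0000 0.0000 0.0000
    outer loop
      vertex 5.6 3.2 0.0
      vertex 5.6 25.1 0.0
      vertex 5.6 25.1 8.0
    endloop
  endfacet
  facet normal 1.0000 0.0000 0.0000
    outer loop
      vertex 5.6 3.2 0.0
      vertex 5.6 25.1 8.0
      vertex 5.6 3.2 8.0
    endloop
  endfacet
  facet normal 0.0000 1.0000 0.0000
    outer loop
      vertex 5.6 25.1 0.0
      vertex 0.0 25.1 0.0
      vertex 0.0 25.1 8.0
    endloop
  endfacet
  facet normal 0.0000 1.0000 0.0000
    outer loop
      vertex 5.6 25.1 0.0
      vertex 0.0 25.1 8.0
      vertex 5.6 25.1 8.0
    endloop
  endfacet
  facet normal -1.0000 0.0000 0.0000
    outer loop
      vertex 0.0 25.1 0.0
      vertex 0.0 0.0 0.0
      vertex 0.0 0.0 8.0
    endloop
  endfacet
  facet normal -1.0000 0.0000 0.0000
    outer loop
      vertex 0.0 25.1 0.0
      vertex 0.0 0.0 8.0
      vertex 0.0 25.1 8.0
    endloop
  endfacet
endsolid part

The G0 Z moves step by Δz≈1.3 mm. Every layer's G1 loop is the same polygon, so the solid is a straight extrusion of it from z=0 to z≈8. Closing with flat bottom and top caps and triangulating gives 20 facets — an L-shaped prism: outer 29.7 × 25.1 mm, arm thicknesses ≈ 3.2 mm (horizontal) and 5.6 mm (vertical), extruded 8 mm in z.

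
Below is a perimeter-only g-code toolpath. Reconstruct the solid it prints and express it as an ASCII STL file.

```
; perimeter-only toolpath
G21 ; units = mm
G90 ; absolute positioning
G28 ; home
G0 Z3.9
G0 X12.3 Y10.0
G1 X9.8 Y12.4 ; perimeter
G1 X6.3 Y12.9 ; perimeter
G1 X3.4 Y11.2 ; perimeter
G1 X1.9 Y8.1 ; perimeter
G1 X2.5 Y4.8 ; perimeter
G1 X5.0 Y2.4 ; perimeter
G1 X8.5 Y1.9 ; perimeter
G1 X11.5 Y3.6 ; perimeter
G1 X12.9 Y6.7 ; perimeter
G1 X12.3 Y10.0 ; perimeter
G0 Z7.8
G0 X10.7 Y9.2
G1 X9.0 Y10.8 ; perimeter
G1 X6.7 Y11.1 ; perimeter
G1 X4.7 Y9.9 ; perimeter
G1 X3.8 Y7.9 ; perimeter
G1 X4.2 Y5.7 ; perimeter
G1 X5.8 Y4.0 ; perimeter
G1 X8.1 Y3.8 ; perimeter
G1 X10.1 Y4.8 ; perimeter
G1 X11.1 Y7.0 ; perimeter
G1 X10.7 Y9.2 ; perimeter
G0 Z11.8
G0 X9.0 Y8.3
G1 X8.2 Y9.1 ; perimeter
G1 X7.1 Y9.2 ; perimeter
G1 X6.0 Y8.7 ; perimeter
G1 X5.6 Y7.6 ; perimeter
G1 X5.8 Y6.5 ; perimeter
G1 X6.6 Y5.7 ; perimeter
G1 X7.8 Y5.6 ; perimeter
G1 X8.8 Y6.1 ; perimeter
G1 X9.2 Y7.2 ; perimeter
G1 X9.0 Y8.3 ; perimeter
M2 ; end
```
solid part
  facet normal 0.0000 0.0000 -1.0000
    outer loop
      vertex 6.0 14.7 0.0
      vertex 10.6 14.1 0.0
      vertex 13.9 10.9 0.0
    endloop
  endfacet
  facet normal 0.0000 0.0000 -1.0000
    outer loop
      vertex 2.0 12.5 0.0
      vertex 6.0 14.7 0.0
      vertex 13.9 10.9 0.0
    endloop
  endfacet
  facet normal 0.0000 0.0000 -1.0000
    outer loop
      vertex 0.1 8.3 0.0
      vertex 2.0 12.5 0.0
      vertex 13.9 10.9 0.0
    endloop
  endfacet
  facet normal 0.0000 0.0000 -1.0000
    outer loop
      vertex 0.9 3.9 0.0
      vertex 0.1 8.3 0.0
      vertex 13.9 10.9 0.0
    endloop
  endfacet
  facet normal 0.0000 0.0000 -1.0000
    outer loop
      vertex 4.2 0.7 0.0
      vertex 0.9 3.9 0.0
      vertex 13.9 10.9 0.0
    endloop
  endfacet
  facet normal 0.0000 0.0000 -1.0000
    outer loop
      vertex 8.8 0.1 0.0
      vertex 4.2 0.7 0.0
      vertex 13.9 10.9 0.0
    endloop
  endfacet
  facet normal 0.0000 0.0000 -1.0000
    outer loop
      vertex 12.8 2.3 0.0
      vertex 8.8 0.1 0.0
      vertex 13.9 10.9 0.0
    endloop
  endfacet
  facet normal 0.0000 0.0000 -1.0000
    outer loop
      vertex 14.7 6.5 0.0
      vertex 12.8 2.3 0.0
      vertex 13.9 10.9 0.0
    endloop
  endfacet
  facet normal 0.6352 0.6551 0.4090
    outer loop
      vertex 13.9 10.9 0.0
      vertex 10.6 14.1 0.0
      vertex 7.4 7.4 15.7
    endloop
  endfacet
  facet normal 0.1180 0.9044 0.4100
    outer loop
      vertex 10.6 14.1 0.0
      vertex 6.0 14.7 0.0
      vertex 7.4 7.4 15.7
    endloop
  endfacet
  facet normal -0.4394 0.7989 0.4107
    outer loop
      vertex 6.0 14.7 0.0
      vertex 2.0 12.5 0.0
      vertex 7.4 7.4 15.7
    endloop
  endfacet
  facet normal -0.8317 0.3762 0.4083
    outer loop
      vertex 2.0 12.5 0.0
      vertex 0.1 8.3 0.0
      vertex 7.4 7.4 15.7
    endloop
  endfacet
  facet normal -0.8981 -0.1633 0.4082
    outer loop
      vertex 0.1 8.3 0.0
      vertex 0.9 3.9 0.0
      vertex 7.4 7.4 15.7
    endloop
  endfacet
  facet normal -0.6352 -0.6551 0.4090
    outer loop
      vertex 0.9 3.9 0.0
      vertex 4.2 0.7 0.0
      vertex 7.4 7.4 15.7
    endloop
  endfacet
  facet normal -0.1180 -0.9044 0.4100
    outer loop
      vertex 4.2 0.7 0.0
      vertex 8.8 0.1 0.0
      vertex 7.4 7.4 15.7
    endloop
  endfacet
  facet normal 0.4394 -0.7989 0.4107
    outer loop
      vertex 8.8 0.1 0.0
      vertex 12.8 2.3 0.0
      vertex 7.4 7.4 15.7
    endloop
  endfacet
  facet normal 0.8317 -0.3762 0.4083
    outer loop
      vertex 12.8 2.3 0.0
      vertex 14.7 6.5 0.0
      vertex 7.4 7.4 15.7
    endloop
  endfacet
  facet normal 0.8981 0.1633 0.4082
    outer loop
      vertex 14.7 6.5 0.0
      vertex 13.9 10.9 0.0
      vertex 7.4 7.4 15.7
    endloop
  endfacet
endsolid part

The G0 Z moves step by Δz≈3.9 mm. The G1 loops shrink linearly with z, so the solid tapers from its base footprint up to z≈15.7. Closing with a flat bottom cap and the tapered top and triangulating gives 18 facets — a regular 10-sided pyramid, base circumscribed radius ≈ 7.4 mm, apex at z ≈ 15.7 mm.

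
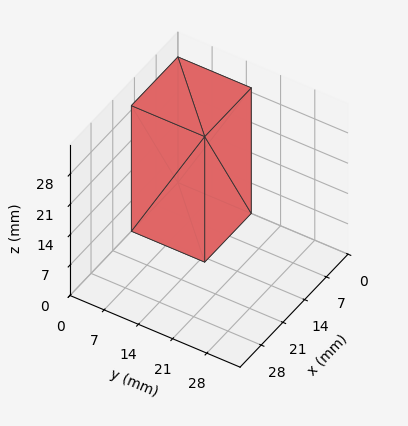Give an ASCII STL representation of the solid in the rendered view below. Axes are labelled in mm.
Reading the render: the shape is a rectangular box, roughly 15 × 15 mm footprint and 29 mm tall (dimensions read to the nearest mm from the axis ticks). For the STL, each face is triangulated and given an outward normal.

solid part
  facet normal 0.0000 0.0000 -1.0000
    outer loop
      vertex 15.000 15.000 0.000
      vertex 15.000 0.000 0.000
      vertex 0.000 0.000 0.000
    endloop
  endfacet
  facet normal 0.0000 0.0000 -1.0000
    outer loop
      vertex 0.000 15.000 0.000
      vertex 15.000 15.000 0.000
      vertex 0.000 0.000 0.000
    endloop
  endfacet
  facet normal 0.0000 0.0000 1.0000
    outer loop
      vertex 0.000 0.000 29.000
      vertex 15.000 0.000 29.000
      vertex 15.000 15.000 29.000
    endloop
  endfacet
  facet normal 0.0000 0.0000 1.0000
    outer loop
      vertex 0.000 0.000 29.000
      vertex 15.000 15.000 29.000
      vertex 0.000 15.000 29.000
    endloop
  endfacet
  facet normal 0.0000 -1.0000 0.0000
    outer loop
      vertex 0.000 0.000 0.000
      vertex 15.000 0.000 0.000
      vertex 15.000 0.000 29.000
    endloop
  endfacet
  facet normal 0.0000 -1.0000 0.0000
    outer loop
      vertex 0.000 0.000 0.000
      vertex 15.000 0.000 29.000
      vertex 0.000 0.000 29.000
    endloop
  endfacet
  facet normal 0.0000 1.0000 0.0000
    outer loop
      vertex 15.000 15.000 29.000
      vertex 15.000 15.000 0.000
      vertex 0.000 15.000 0.000
    endloop
  endfacet
  facet normal 0.0000 1.0000 0.0000
    outer loop
      vertex 0.000 15.000 29.000
      vertex 15.000 15.000 29.000
      vertex 0.000 15.000 0.000
    endloop
  endfacet
  facet normal -1.0000 0.0000 0.0000
    outer loop
      vertex 0.000 15.000 29.000
      vertex 0.000 15.000 0.000
      vertex 0.000 0.000 0.000
    endloop
  endfacet
  facet normal -1.0000 0.0000 0.0000
    outer loop
      vertex 0.000 0.000 29.000
      vertex 0.000 15.000 29.000
      vertex 0.000 0.000 0.000
    endloop
  endfacet
  facet normal 1.0000 0.0000 0.0000
    outer loop
      vertex 15.000 0.000 0.000
      vertex 15.000 15.000 0.000
      vertex 15.000 15.000 29.000
    endloop
  endfacet
  facet normal 1.0000 0.0000 0.0000
    outer loop
      vertex 15.000 0.000 0.000
      vertex 15.000 15.000 29.000
      vertex 15.000 0.000 29.000
    endloop
  endfacet
endsolid part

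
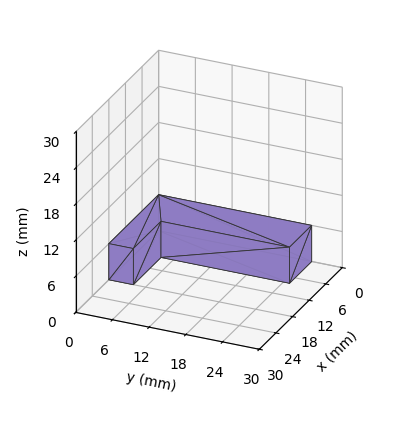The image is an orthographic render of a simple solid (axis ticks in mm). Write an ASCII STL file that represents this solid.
Reading the render: the shape is an L-shaped prism: outer 18 × 25 mm, arm thicknesses ≈ 4 mm (horizontal) and 8 mm (vertical), extruded 6 mm in z (dimensions read to the nearest mm from the axis ticks). For the STL, each face is triangulated and given an outward normal.

solid part
  facet normal 0.0000 0.0000 -1.0000
    outer loop
      vertex 18.0 4.0 0.0
      vertex 18.0 0.0 0.0
      vertex 0.0 0.0 0.0
    endloop
  endfacet
  facet normal 0.0000 0.0000 -1.0000
    outer loop
      vertex 8.0 4.0 0.0
      vertex 18.0 4.0 0.0
      vertex 0.0 0.0 0.0
    endloop
  endfacet
  facet normal 0.0000 0.0000 -1.0000
    outer loop
      vertex 8.0 25.0 0.0
      vertex 8.0 4.0 0.0
      vertex 0.0 0.0 0.0
    endloop
  endfacet
  facet normal 0.0000 0.0000 -1.0000
    outer loop
      vertex 0.0 25.0 0.0
      vertex 8.0 25.0 0.0
      vertex 0.0 0.0 0.0
    endloop
  endfacet
  facet normal 0.0000 0.0000 1.0000
    outer loop
      vertex 0.0 0.0 6.0
      vertex 18.0 0.0 6.0
      vertex 18.0 4.0 6.0
    endloop
  endfacet
  facet normal 0.0000 0.0000 1.0000
    outer loop
      vertex 0.0 0.0 6.0
      vertex 18.0 4.0 6.0
      vertex 8.0 4.0 6.0
    endloop
  endfacet
  facet normal 0.0000 0.0000 1.0000
    outer loop
      vertex 0.0 0.0 6.0
      vertex 8.0 4.0 6.0
      vertex 8.0 25.0 6.0
    endloop
  endfacet
  facet normal 0.0000 0.0000 1.0000
    outer loop
      vertex 0.0 0.0 6.0
      vertex 8.0 25.0 6.0
      vertex 0.0 25.0 6.0
    endloop
  endfacet
  facet normal 0.0000 -1.0000 0.0000
    outer loop
      vertex 0.0 0.0 0.0
      vertex 18.0 0.0 0.0
      vertex 18.0 0.0 6.0
    endloop
  endfacet
  facet normal 0.0000 -1.0000 0.0000
    outer loop
      vertex 0.0 0.0 0.0
      vertex 18.0 0.0 6.0
      vertex 0.0 0.0 6.0
    endloop
  endfacet
  facet normal 1.0000 0.0000 0.0000
    outer loop
      vertex 18.0 0.0 0.0
      vertex 18.0 4.0 0.0
      vertex 18.0 4.0 6.0
    endloop
  endfacet
  facet normal 1.0000 0.0000 0.0000
    outer loop
      vertex 18.0 0.0 0.0
      vertex 18.0 4.0 6.0
      vertex 18.0 0.0 6.0
    endloop
  endfacet
  facet normal 0.0000 1.0000 0.0000
    outer loop
      vertex 18.0 4.0 0.0
      vertex 8.0 4.0 0.0
      vertex 8.0 4.0 6.0
    endloop
  endfacet
  facet normal 0.0000 1.0000 0.0000
    outer loop
      vertex 18.0 4.0 0.0
      vertex 8.0 4.0 6.0
      vertex 18.0 4.0 6.0
    endloop
  endfacet
  facet normal 1.0000 0.0000 0.0000
    outer loop
      vertex 8.0 4.0 0.0
      vertex 8.0 25.0 0.0
      vertex 8.0 25.0 6.0
    endloop
  endfacet
  facet normal 1.0000 0.0000 0.0000
    outer loop
      vertex 8.0 4.0 0.0
      vertex 8.0 25.0 6.0
      vertex 8.0 4.0 6.0
    endloop
  endfacet
  facet normal 0.0000 1.0000 0.0000
    outer loop
      vertex 8.0 25.0 0.0
      vertex 0.0 25.0 0.0
      vertex 0.0 25.0 6.0
    endloop
  endfacet
  facet normal 0.0000 1.0000 0.0000
    outer loop
      vertex 8.0 25.0 0.0
      vertex 0.0 25.0 6.0
      vertex 8.0 25.0 6.0
    endloop
  endfacet
  facet normal -1.0000 0.0000 0.0000
    outer loop
      vertex 0.0 25.0 0.0
      vertex 0.0 0.0 0.0
      vertex 0.0 0.0 6.0
    endloop
  endfacet
  facet normal -1.0000 0.0000 0.0000
    outer loop
      vertex 0.0 25.0 0.0
      vertex 0.0 0.0 6.0
      vertex 0.0 25.0 6.0
    endloop
  endfacet
endsolid part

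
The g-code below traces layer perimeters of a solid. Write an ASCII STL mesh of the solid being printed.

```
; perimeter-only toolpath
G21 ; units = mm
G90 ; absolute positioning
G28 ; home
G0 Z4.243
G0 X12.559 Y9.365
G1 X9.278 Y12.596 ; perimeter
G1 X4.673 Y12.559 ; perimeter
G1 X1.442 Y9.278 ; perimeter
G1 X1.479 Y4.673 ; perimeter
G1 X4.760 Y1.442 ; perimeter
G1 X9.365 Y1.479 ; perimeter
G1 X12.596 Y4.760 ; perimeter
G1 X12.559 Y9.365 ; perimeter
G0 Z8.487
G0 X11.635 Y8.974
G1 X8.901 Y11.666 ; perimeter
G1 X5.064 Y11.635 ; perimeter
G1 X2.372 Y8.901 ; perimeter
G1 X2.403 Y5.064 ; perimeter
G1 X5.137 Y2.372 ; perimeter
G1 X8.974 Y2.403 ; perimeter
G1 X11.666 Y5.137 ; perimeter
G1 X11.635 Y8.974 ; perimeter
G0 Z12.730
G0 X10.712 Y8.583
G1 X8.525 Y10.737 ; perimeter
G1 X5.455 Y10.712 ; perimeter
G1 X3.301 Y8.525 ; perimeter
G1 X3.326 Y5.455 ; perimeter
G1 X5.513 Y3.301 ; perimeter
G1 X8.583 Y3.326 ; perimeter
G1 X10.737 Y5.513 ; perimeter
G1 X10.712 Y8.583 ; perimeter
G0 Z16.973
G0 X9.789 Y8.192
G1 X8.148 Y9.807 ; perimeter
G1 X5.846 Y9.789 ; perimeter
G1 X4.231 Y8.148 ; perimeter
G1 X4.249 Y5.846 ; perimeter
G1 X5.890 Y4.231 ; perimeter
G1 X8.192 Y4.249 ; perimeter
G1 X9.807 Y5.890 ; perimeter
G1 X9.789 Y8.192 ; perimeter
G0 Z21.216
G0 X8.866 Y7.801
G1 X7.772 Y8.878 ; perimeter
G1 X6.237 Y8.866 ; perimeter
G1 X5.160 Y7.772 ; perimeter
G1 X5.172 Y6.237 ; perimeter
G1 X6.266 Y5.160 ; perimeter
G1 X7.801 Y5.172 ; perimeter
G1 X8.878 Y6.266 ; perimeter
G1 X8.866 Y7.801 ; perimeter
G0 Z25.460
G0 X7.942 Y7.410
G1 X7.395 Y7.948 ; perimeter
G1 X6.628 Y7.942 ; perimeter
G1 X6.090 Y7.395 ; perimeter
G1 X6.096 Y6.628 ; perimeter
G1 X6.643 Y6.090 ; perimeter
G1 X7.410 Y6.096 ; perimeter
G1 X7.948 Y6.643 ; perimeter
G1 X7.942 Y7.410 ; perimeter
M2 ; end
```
solid part
  facet normal 0.0000 0.0000 -1.0000
    outer loop
      vertex 4.282 13.482 0.000
      vertex 9.654 13.525 0.000
      vertex 13.482 9.756 0.000
    endloop
  endfacet
  facet normal 0.0000 0.0000 -1.0000
    outer loop
      vertex 0.513 9.654 0.000
      vertex 4.282 13.482 0.000
      vertex 13.482 9.756 0.000
    endloop
  endfacet
  facet normal 0.0000 0.0000 -1.0000
    outer loop
      vertex 0.556 4.282 0.000
      vertex 0.513 9.654 0.000
      vertex 13.482 9.756 0.000
    endloop
  endfacet
  facet normal 0.0000 0.0000 -1.0000
    outer loop
      vertex 4.384 0.513 0.000
      vertex 0.556 4.282 0.000
      vertex 13.482 9.756 0.000
    endloop
  endfacet
  facet normal 0.0000 0.0000 -1.0000
    outer loop
      vertex 9.756 0.556 0.000
      vertex 4.384 0.513 0.000
      vertex 13.482 9.756 0.000
    endloop
  endfacet
  facet normal 0.0000 0.0000 -1.0000
    outer loop
      vertex 13.525 4.384 0.000
      vertex 9.756 0.556 0.000
      vertex 13.482 9.756 0.000
    endloop
  endfacet
  facet normal 0.6854 0.6962 0.2133
    outer loop
      vertex 13.482 9.756 0.000
      vertex 9.654 13.525 0.000
      vertex 7.019 7.019 29.703
    endloop
  endfacet
  facet normal -0.0078 0.9770 0.2133
    outer loop
      vertex 9.654 13.525 0.000
      vertex 4.282 13.482 0.000
      vertex 7.019 7.019 29.703
    endloop
  endfacet
  facet normal -0.6962 0.6854 0.2133
    outer loop
      vertex 4.282 13.482 0.000
      vertex 0.513 9.654 0.000
      vertex 7.019 7.019 29.703
    endloop
  endfacet
  facet normal -0.9770 -0.0078 0.2133
    outer loop
      vertex 0.513 9.654 0.000
      vertex 0.556 4.282 0.000
      vertex 7.019 7.019 29.703
    endloop
  endfacet
  facet normal -0.6854 -0.6962 0.2133
    outer loop
      vertex 0.556 4.282 0.000
      vertex 4.384 0.513 0.000
      vertex 7.019 7.019 29.703
    endloop
  endfacet
  facet normal 0.0078 -0.9770 0.2133
    outer loop
      vertex 4.384 0.513 0.000
      vertex 9.756 0.556 0.000
      vertex 7.019 7.019 29.703
    endloop
  endfacet
  facet normal 0.6962 -0.6854 0.2133
    outer loop
      vertex 9.756 0.556 0.000
      vertex 13.525 4.384 0.000
      vertex 7.019 7.019 29.703
    endloop
  endfacet
  facet normal 0.9770 0.0078 0.2133
    outer loop
      vertex 13.525 4.384 0.000
      vertex 13.482 9.756 0.000
      vertex 7.019 7.019 29.703
    endloop
  endfacet
endsolid part

The G0 Z moves step by Δz≈4.243 mm. The G1 loops shrink linearly with z, so the solid tapers from its base footprint up to z≈29.7. Closing with a flat bottom cap and the tapered top and triangulating gives 14 facets — a regular 8-sided pyramid, base circumscribed radius ≈ 7.02 mm, apex at z ≈ 29.7 mm.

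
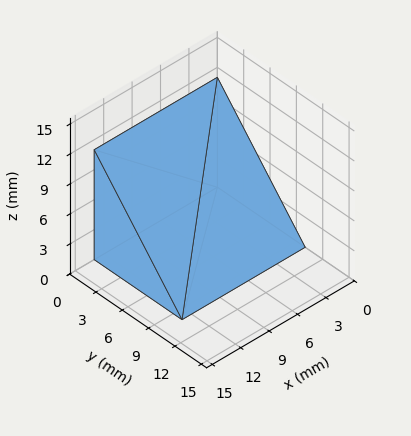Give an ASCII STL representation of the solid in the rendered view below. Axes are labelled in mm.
Reading the render: the shape is a wedge (ramp): 13 × 10 mm base, rising to 11 mm along the y=0 edge and sloping linearly to z=0 at y=10 (dimensions read to the nearest mm from the axis ticks). For the STL, each face is triangulated and given an outward normal.

solid part
  facet normal 0.0000 0.0000 -1.0000
    outer loop
      vertex 13.00 10.00 0.00
      vertex 13.00 0.00 0.00
      vertex 0.00 0.00 0.00
    endloop
  endfacet
  facet normal 0.0000 0.0000 -1.0000
    outer loop
      vertex 0.00 10.00 0.00
      vertex 13.00 10.00 0.00
      vertex 0.00 0.00 0.00
    endloop
  endfacet
  facet normal 0.0000 -1.0000 0.0000
    outer loop
      vertex 0.00 0.00 0.00
      vertex 13.00 0.00 0.00
      vertex 13.00 0.00 11.00
    endloop
  endfacet
  facet normal 0.0000 -1.0000 0.0000
    outer loop
      vertex 0.00 0.00 0.00
      vertex 13.00 0.00 11.00
      vertex 0.00 0.00 11.00
    endloop
  endfacet
  facet normal 0.0000 0.7399 0.6727
    outer loop
      vertex 0.00 0.00 11.00
      vertex 13.00 0.00 11.00
      vertex 13.00 10.00 0.00
    endloop
  endfacet
  facet normal 0.0000 0.7399 0.6727
    outer loop
      vertex 0.00 0.00 11.00
      vertex 13.00 10.00 0.00
      vertex 0.00 10.00 0.00
    endloop
  endfacet
  facet normal -1.0000 0.0000 0.0000
    outer loop
      vertex 0.00 0.00 11.00
      vertex 0.00 10.00 0.00
      vertex 0.00 0.00 0.00
    endloop
  endfacet
  facet normal 1.0000 0.0000 0.0000
    outer loop
      vertex 13.00 0.00 0.00
      vertex 13.00 10.00 0.00
      vertex 13.00 0.00 11.00
    endloop
  endfacet
endsolid part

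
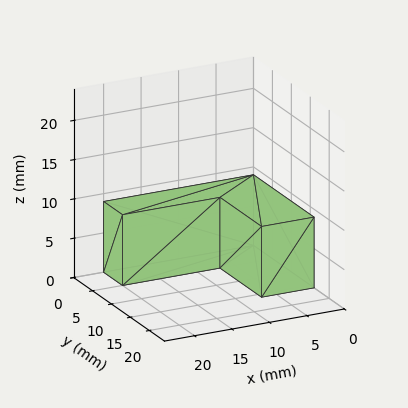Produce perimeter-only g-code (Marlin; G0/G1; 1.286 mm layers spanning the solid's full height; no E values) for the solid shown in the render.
Reading the render: the shape is an L-shaped prism: outer 20 × 16 mm, arm thicknesses ≈ 5 mm (horizontal) and 7 mm (vertical), extruded 9 mm in z (dimensions read to the nearest mm from the axis ticks). For the g-code, the solid's height is divided into equal slices at the stated Δz and each level perimeter traced with G1 moves after a G0 lift.

; perimeter-only toolpath
G21 ; units = mm
G90 ; absolute positioning
G28 ; home
; layer 1
G0 Z1.286
G0 X0.000 Y0.000
G1 X20.000 Y0.000
G1 X20.000 Y5.000
G1 X7.000 Y5.000
G1 X7.000 Y16.000
G1 X0.000 Y16.000
G1 X0.000 Y0.000
; layer 2
G0 Z2.571
G0 X0.000 Y0.000
G1 X20.000 Y0.000
G1 X20.000 Y5.000
G1 X7.000 Y5.000
G1 X7.000 Y16.000
G1 X0.000 Y16.000
G1 X0.000 Y0.000
; layer 3
G0 Z3.857
G0 X0.000 Y0.000
G1 X20.000 Y0.000
G1 X20.000 Y5.000
G1 X7.000 Y5.000
G1 X7.000 Y16.000
G1 X0.000 Y16.000
G1 X0.000 Y0.000
; layer 4
G0 Z5.143
G0 X0.000 Y0.000
G1 X20.000 Y0.000
G1 X20.000 Y5.000
G1 X7.000 Y5.000
G1 X7.000 Y16.000
G1 X0.000 Y16.000
G1 X0.000 Y0.000
; layer 5
G0 Z6.429
G0 X0.000 Y0.000
G1 X20.000 Y0.000
G1 X20.000 Y5.000
G1 X7.000 Y5.000
G1 X7.000 Y16.000
G1 X0.000 Y16.000
G1 X0.000 Y0.000
; layer 6
G0 Z7.714
G0 X0.000 Y0.000
G1 X20.000 Y0.000
G1 X20.000 Y5.000
G1 X7.000 Y5.000
G1 X7.000 Y16.000
G1 X0.000 Y16.000
G1 X0.000 Y0.000
; layer 7
G0 Z9.000
G0 X0.000 Y0.000
G1 X20.000 Y0.000
G1 X20.000 Y5.000
G1 X7.000 Y5.000
G1 X7.000 Y16.000
G1 X0.000 Y16.000
G1 X0.000 Y0.000
M2 ; end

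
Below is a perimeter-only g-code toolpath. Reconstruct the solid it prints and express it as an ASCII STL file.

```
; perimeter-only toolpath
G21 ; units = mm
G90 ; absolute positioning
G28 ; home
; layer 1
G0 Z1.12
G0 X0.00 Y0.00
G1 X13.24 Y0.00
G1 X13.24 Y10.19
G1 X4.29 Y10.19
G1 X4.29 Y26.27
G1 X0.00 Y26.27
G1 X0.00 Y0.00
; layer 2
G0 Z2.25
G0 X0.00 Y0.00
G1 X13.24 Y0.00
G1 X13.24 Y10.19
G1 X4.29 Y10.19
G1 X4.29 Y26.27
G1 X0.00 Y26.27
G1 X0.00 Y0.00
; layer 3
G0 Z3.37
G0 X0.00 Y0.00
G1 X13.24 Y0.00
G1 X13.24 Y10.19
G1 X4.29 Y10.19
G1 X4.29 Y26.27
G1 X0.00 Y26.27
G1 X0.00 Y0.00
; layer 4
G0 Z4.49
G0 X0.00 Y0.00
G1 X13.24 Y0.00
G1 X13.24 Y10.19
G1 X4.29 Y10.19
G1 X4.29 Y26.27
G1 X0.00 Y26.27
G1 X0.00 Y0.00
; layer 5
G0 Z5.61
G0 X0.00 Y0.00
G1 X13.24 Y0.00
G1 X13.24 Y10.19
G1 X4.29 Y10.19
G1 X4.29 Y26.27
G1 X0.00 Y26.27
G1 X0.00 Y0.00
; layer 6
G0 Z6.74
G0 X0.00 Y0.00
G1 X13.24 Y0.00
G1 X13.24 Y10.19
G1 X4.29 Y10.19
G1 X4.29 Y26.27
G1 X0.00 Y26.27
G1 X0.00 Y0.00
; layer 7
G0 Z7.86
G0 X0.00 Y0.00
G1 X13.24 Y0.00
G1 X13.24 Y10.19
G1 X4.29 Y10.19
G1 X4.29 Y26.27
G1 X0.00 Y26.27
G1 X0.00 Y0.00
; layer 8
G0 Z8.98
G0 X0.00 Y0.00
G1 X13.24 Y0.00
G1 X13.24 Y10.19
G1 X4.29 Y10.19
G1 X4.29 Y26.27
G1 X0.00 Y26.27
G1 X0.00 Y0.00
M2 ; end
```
solid part
  facet normal 0.0000 0.0000 -1.0000
    outer loop
      vertex 13.24 10.19 0.00
      vertex 13.24 0.00 0.00
      vertex 0.00 0.00 0.00
    endloop
  endfacet
  facet normal 0.0000 0.0000 -1.0000
    outer loop
      vertex 4.29 10.19 0.00
      vertex 13.24 10.19 0.00
      vertex 0.00 0.00 0.00
    endloop
  endfacet
  facet normal 0.0000 0.0000 -1.0000
    outer loop
      vertex 4.29 26.27 0.00
      vertex 4.29 10.19 0.00
      vertex 0.00 0.00 0.00
    endloop
  endfacet
  facet normal 0.0000 0.0000 -1.0000
    outer loop
      vertex 0.00 26.27 0.00
      vertex 4.29 26.27 0.00
      vertex 0.00 0.00 0.00
    endloop
  endfacet
  facet normal 0.0000 0.0000 1.0000
    outer loop
      vertex 0.00 0.00 8.98
      vertex 13.24 0.00 8.98
      vertex 13.24 10.19 8.98
    endloop
  endfacet
  facet normal 0.0000 0.0000 1.0000
    outer loop
      vertex 0.00 0.00 8.98
      vertex 13.24 10.19 8.98
      vertex 4.29 10.19 8.98
    endloop
  endfacet
  facet normal 0.0000 0.0000 1.0000
    outer loop
      vertex 0.00 0.00 8.98
      vertex 4.29 10.19 8.98
      vertex 4.29 26.27 8.98
    endloop
  endfacet
  facet normal 0.0000 0.0000 1.0000
    outer loop
      vertex 0.00 0.00 8.98
      vertex 4.29 26.27 8.98
      vertex 0.00 26.27 8.98
    endloop
  endfacet
  facet normal 0.0000 -1.0000 0.0000
    outer loop
      vertex 0.00 0.00 0.00
      vertex 13.24 0.00 0.00
      vertex 13.24 0.00 8.98
    endloop
  endfacet
  facet normal 0.0000 -1.0000 0.0000
    outer loop
      vertex 0.00 0.00 0.00
      vertex 13.24 0.00 8.98
      vertex 0.00 0.00 8.98
    endloop
  endfacet
  facet normal 1.0000 0.0000 0.0000
    outer loop
      vertex 13.24 0.00 0.00
      vertex 13.24 10.19 0.00
      vertex 13.24 10.19 8.98
    endloop
  endfacet
  facet normal 1.0000 0.0000 0.0000
    outer loop
      vertex 13.24 0.00 0.00
      vertex 13.24 10.19 8.98
      vertex 13.24 0.00 8.98
    endloop
  endfacet
  facet normal 0.0000 1.0000 0.0000
    outer loop
      vertex 13.24 10.19 0.00
      vertex 4.29 10.19 0.00
      vertex 4.29 10.19 8.98
    endloop
  endfacet
  facet normal 0.0000 1.0000 0.0000
    outer loop
      vertex 13.24 10.19 0.00
      vertex 4.29 10.19 8.98
      vertex 13.24 10.19 8.98
    endloop
  endfacet
  facet normal 1.0000 0.0000 0.0000
    outer loop
      vertex 4.29 10.19 0.00
      vertex 4.29 26.27 0.00
      vertex 4.29 26.27 8.98
    endloop
  endfacet
  facet normal 1.0000 0.0000 0.0000
    outer loop
      vertex 4.29 10.19 0.00
      vertex 4.29 26.27 8.98
      vertex 4.29 10.19 8.98
    endloop
  endfacet
  facet normal 0.0000 1.0000 0.0000
    outer loop
      vertex 4.29 26.27 0.00
      vertex 0.00 26.27 0.00
      vertex 0.00 26.27 8.98
    endloop
  endfacet
  facet normal 0.0000 1.0000 0.0000
    outer loop
      vertex 4.29 26.27 0.00
      vertex 0.00 26.27 8.98
      vertex 4.29 26.27 8.98
    endloop
  endfacet
  facet normal -1.0000 0.0000 0.0000
    outer loop
      vertex 0.00 26.27 0.00
      vertex 0.00 0.00 0.00
      vertex 0.00 0.00 8.98
    endloop
  endfacet
  facet normal -1.0000 0.0000 0.0000
    outer loop
      vertex 0.00 26.27 0.00
      vertex 0.00 0.00 8.98
      vertex 0.00 26.27 8.98
    endloop
  endfacet
endsolid part

The G0 Z moves step by Δz≈1.12 mm. Every layer's G1 loop is the same polygon, so the solid is a straight extrusion of it from z=0 to z≈8.98. Closing with flat bottom and top caps and triangulating gives 20 facets — an L-shaped prism: outer 13.2 × 26.3 mm, arm thicknesses ≈ 10.2 mm (horizontal) and 4.29 mm (vertical), extruded 8.98 mm in z.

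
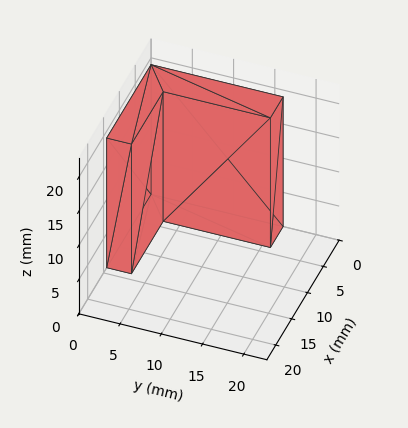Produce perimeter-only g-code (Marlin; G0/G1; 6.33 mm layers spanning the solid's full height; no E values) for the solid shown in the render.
Reading the render: the shape is an L-shaped prism: outer 14 × 16 mm, arm thicknesses ≈ 3 mm (horizontal) and 4 mm (vertical), extruded 19 mm in z (dimensions read to the nearest mm from the axis ticks). For the g-code, the solid's height is divided into equal slices at the stated Δz and each level perimeter traced with G1 moves after a G0 lift.

; perimeter-only toolpath
G21 ; units = mm
G90 ; absolute positioning
G28 ; home
; layer 1
G0 Z6.33
G0 X0.00 Y0.00
G1 X14.00 Y0.00
G1 X14.00 Y3.00
G1 X4.00 Y3.00
G1 X4.00 Y16.00
G1 X0.00 Y16.00
G1 X0.00 Y0.00
; layer 2
G0 Z12.67
G0 X0.00 Y0.00
G1 X14.00 Y0.00
G1 X14.00 Y3.00
G1 X4.00 Y3.00
G1 X4.00 Y16.00
G1 X0.00 Y16.00
G1 X0.00 Y0.00
; layer 3
G0 Z19.00
G0 X0.00 Y0.00
G1 X14.00 Y0.00
G1 X14.00 Y3.00
G1 X4.00 Y3.00
G1 X4.00 Y16.00
G1 X0.00 Y16.00
G1 X0.00 Y0.00
M2 ; end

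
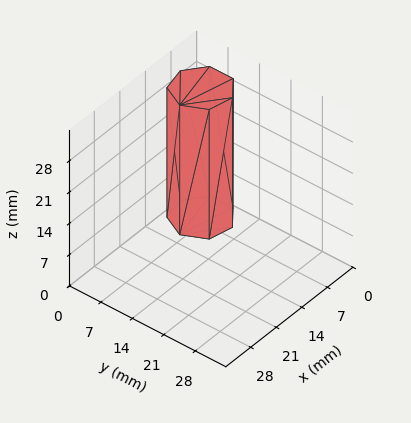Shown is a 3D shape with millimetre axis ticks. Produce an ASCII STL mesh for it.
Reading the render: the shape is a regular 7-sided prism (a cylinder approximated with 7 flat sides), circumscribed radius ≈ 6 mm, height ≈ 29 mm (dimensions read to the nearest mm from the axis ticks). For the STL, each face is triangulated and given an outward normal.

solid part
  facet normal 0.0000 0.0000 -1.0000
    outer loop
      vertex 4.7 11.8 0.0
      vertex 9.7 10.7 0.0
      vertex 12.0 6.0 0.0
    endloop
  endfacet
  facet normal 0.0000 0.0000 -1.0000
    outer loop
      vertex 0.6 8.6 0.0
      vertex 4.7 11.8 0.0
      vertex 12.0 6.0 0.0
    endloop
  endfacet
  facet normal 0.0000 0.0000 -1.0000
    outer loop
      vertex 0.6 3.4 0.0
      vertex 0.6 8.6 0.0
      vertex 12.0 6.0 0.0
    endloop
  endfacet
  facet normal 0.0000 0.0000 -1.0000
    outer loop
      vertex 4.7 0.2 0.0
      vertex 0.6 3.4 0.0
      vertex 12.0 6.0 0.0
    endloop
  endfacet
  facet normal 0.0000 0.0000 -1.0000
    outer loop
      vertex 9.7 1.3 0.0
      vertex 4.7 0.2 0.0
      vertex 12.0 6.0 0.0
    endloop
  endfacet
  facet normal 0.0000 0.0000 1.0000
    outer loop
      vertex 12.0 6.0 29.0
      vertex 9.7 10.7 29.0
      vertex 4.7 11.8 29.0
    endloop
  endfacet
  facet normal 0.0000 0.0000 1.0000
    outer loop
      vertex 12.0 6.0 29.0
      vertex 4.7 11.8 29.0
      vertex 0.6 8.6 29.0
    endloop
  endfacet
  facet normal 0.0000 0.0000 1.0000
    outer loop
      vertex 12.0 6.0 29.0
      vertex 0.6 8.6 29.0
      vertex 0.6 3.4 29.0
    endloop
  endfacet
  facet normal 0.0000 0.0000 1.0000
    outer loop
      vertex 12.0 6.0 29.0
      vertex 0.6 3.4 29.0
      vertex 4.7 0.2 29.0
    endloop
  endfacet
  facet normal 0.0000 0.0000 1.0000
    outer loop
      vertex 12.0 6.0 29.0
      vertex 4.7 0.2 29.0
      vertex 9.7 1.3 29.0
    endloop
  endfacet
  facet normal 0.8982 0.4396 0.0000
    outer loop
      vertex 12.0 6.0 0.0
      vertex 9.7 10.7 0.0
      vertex 9.7 10.7 29.0
    endloop
  endfacet
  facet normal 0.8982 0.4396 0.0000
    outer loop
      vertex 12.0 6.0 0.0
      vertex 9.7 10.7 29.0
      vertex 12.0 6.0 29.0
    endloop
  endfacet
  facet normal 0.2149 0.9766 0.0000
    outer loop
      vertex 9.7 10.7 0.0
      vertex 4.7 11.8 0.0
      vertex 4.7 11.8 29.0
    endloop
  endfacet
  facet normal 0.2149 0.9766 0.0000
    outer loop
      vertex 9.7 10.7 0.0
      vertex 4.7 11.8 29.0
      vertex 9.7 10.7 29.0
    endloop
  endfacet
  facet normal -0.6153 0.7883 0.0000
    outer loop
      vertex 4.7 11.8 0.0
      vertex 0.6 8.6 0.0
      vertex 0.6 8.6 29.0
    endloop
  endfacet
  facet normal -0.6153 0.7883 0.0000
    outer loop
      vertex 4.7 11.8 0.0
      vertex 0.6 8.6 29.0
      vertex 4.7 11.8 29.0
    endloop
  endfacet
  facet normal -1.0000 0.0000 0.0000
    outer loop
      vertex 0.6 8.6 0.0
      vertex 0.6 3.4 0.0
      vertex 0.6 3.4 29.0
    endloop
  endfacet
  facet normal -1.0000 0.0000 0.0000
    outer loop
      vertex 0.6 8.6 0.0
      vertex 0.6 3.4 29.0
      vertex 0.6 8.6 29.0
    endloop
  endfacet
  facet normal -0.6153 -0.7883 0.0000
    outer loop
      vertex 0.6 3.4 0.0
      vertex 4.7 0.2 0.0
      vertex 4.7 0.2 29.0
    endloop
  endfacet
  facet normal -0.6153 -0.7883 0.0000
    outer loop
      vertex 0.6 3.4 0.0
      vertex 4.7 0.2 29.0
      vertex 0.6 3.4 29.0
    endloop
  endfacet
  facet normal 0.2149 -0.9766 0.0000
    outer loop
      vertex 4.7 0.2 0.0
      vertex 9.7 1.3 0.0
      vertex 9.7 1.3 29.0
    endloop
  endfacet
  facet normal 0.2149 -0.9766 0.0000
    outer loop
      vertex 4.7 0.2 0.0
      vertex 9.7 1.3 29.0
      vertex 4.7 0.2 29.0
    endloop
  endfacet
  facet normal 0.8982 -0.4396 0.0000
    outer loop
      vertex 9.7 1.3 0.0
      vertex 12.0 6.0 0.0
      vertex 12.0 6.0 29.0
    endloop
  endfacet
  facet normal 0.8982 -0.4396 0.0000
    outer loop
      vertex 9.7 1.3 0.0
      vertex 12.0 6.0 29.0
      vertex 9.7 1.3 29.0
    endloop
  endfacet
endsolid part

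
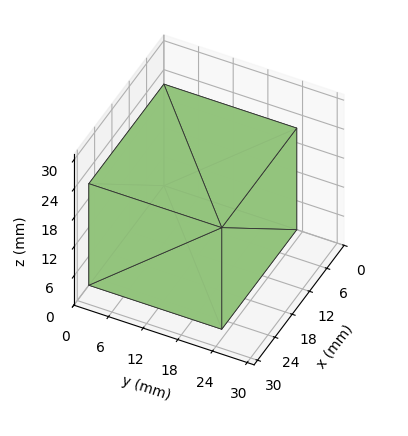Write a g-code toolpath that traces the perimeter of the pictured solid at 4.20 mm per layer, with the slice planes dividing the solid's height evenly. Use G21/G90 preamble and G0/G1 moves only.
Reading the render: the shape is a rectangular box, roughly 26 × 23 mm footprint and 21 mm tall (dimensions read to the nearest mm from the axis ticks). For the g-code, the solid's height is divided into equal slices at the stated Δz and each level perimeter traced with G1 moves after a G0 lift.

; perimeter-only toolpath
G21 ; units = mm
G90 ; absolute positioning
G28 ; home
; layer 1
G0 Z4.20
G0 X0.00 Y0.00
G1 X26.00 Y0.00
G1 X26.00 Y23.00
G1 X0.00 Y23.00
G1 X0.00 Y0.00
; layer 2
G0 Z8.40
G0 X0.00 Y0.00
G1 X26.00 Y0.00
G1 X26.00 Y23.00
G1 X0.00 Y23.00
G1 X0.00 Y0.00
; layer 3
G0 Z12.60
G0 X0.00 Y0.00
G1 X26.00 Y0.00
G1 X26.00 Y23.00
G1 X0.00 Y23.00
G1 X0.00 Y0.00
; layer 4
G0 Z16.80
G0 X0.00 Y0.00
G1 X26.00 Y0.00
G1 X26.00 Y23.00
G1 X0.00 Y23.00
G1 X0.00 Y0.00
; layer 5
G0 Z21.00
G0 X0.00 Y0.00
G1 X26.00 Y0.00
G1 X26.00 Y23.00
G1 X0.00 Y23.00
G1 X0.00 Y0.00
M2 ; end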